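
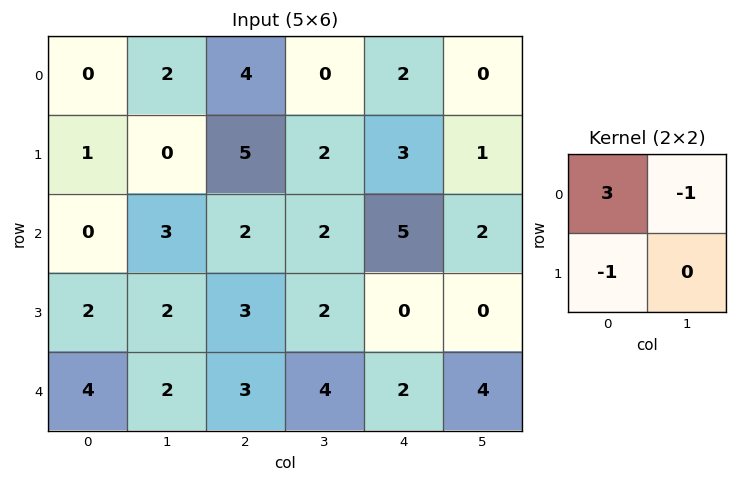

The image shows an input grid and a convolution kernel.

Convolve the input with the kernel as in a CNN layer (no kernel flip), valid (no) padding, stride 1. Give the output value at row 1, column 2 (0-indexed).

The receptive field on the input at this output position is [5 2 / 2 2]. Elementwise product with the kernel and sum: 5·3 + 2·-1 + 2·-1.

11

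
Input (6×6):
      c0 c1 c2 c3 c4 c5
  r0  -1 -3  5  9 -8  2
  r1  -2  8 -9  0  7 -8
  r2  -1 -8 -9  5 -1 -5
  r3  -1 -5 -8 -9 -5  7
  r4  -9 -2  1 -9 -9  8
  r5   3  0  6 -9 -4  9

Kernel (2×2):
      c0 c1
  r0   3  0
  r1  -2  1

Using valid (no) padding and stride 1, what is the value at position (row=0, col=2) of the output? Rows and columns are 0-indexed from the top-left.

The receptive field on the input at this output position is [5 9 / -9 0]. Elementwise product with the kernel and sum: 5·3 + -9·-2 + 0·1.

33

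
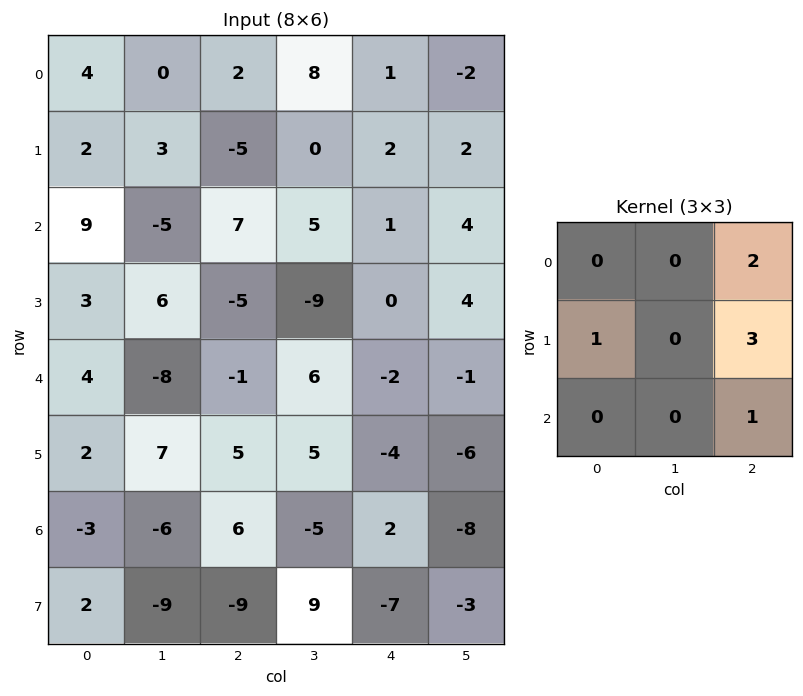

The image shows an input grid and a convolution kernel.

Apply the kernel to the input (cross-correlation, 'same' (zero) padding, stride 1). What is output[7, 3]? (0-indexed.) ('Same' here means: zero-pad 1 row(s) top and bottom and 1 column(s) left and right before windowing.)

-26

The receptive field on the zero-padded input at this output position is [6 -5 2 / -9 9 -7 / 0 0 0]. Elementwise product with the kernel and sum: 2·2 + -9·1 + -7·3 + 0·1.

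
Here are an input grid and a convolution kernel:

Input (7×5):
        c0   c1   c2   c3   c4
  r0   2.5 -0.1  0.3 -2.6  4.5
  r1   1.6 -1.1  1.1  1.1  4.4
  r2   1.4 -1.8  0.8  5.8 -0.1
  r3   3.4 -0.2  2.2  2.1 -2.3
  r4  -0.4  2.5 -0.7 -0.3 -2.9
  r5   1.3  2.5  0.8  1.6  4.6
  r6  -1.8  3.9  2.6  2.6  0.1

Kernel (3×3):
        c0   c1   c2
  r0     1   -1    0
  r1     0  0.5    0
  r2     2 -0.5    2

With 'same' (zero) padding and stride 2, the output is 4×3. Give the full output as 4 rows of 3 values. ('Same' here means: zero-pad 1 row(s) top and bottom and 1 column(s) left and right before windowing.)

Output[0,0]: The receptive field on the zero-padded input at this output position is [0 0 0 / 0 2.5 -0.1 / 0 1.6 -1.1]. Elementwise product with the kernel and sum: 0·1 + 0·-1 + 2.5·0.5 + 0·2 + 1.6·-0.5 + -1.1·2.

-1.75 -0.4 2.25
-3 0.9 2
0.75 5.05 3.85
-2.2 3 -2.95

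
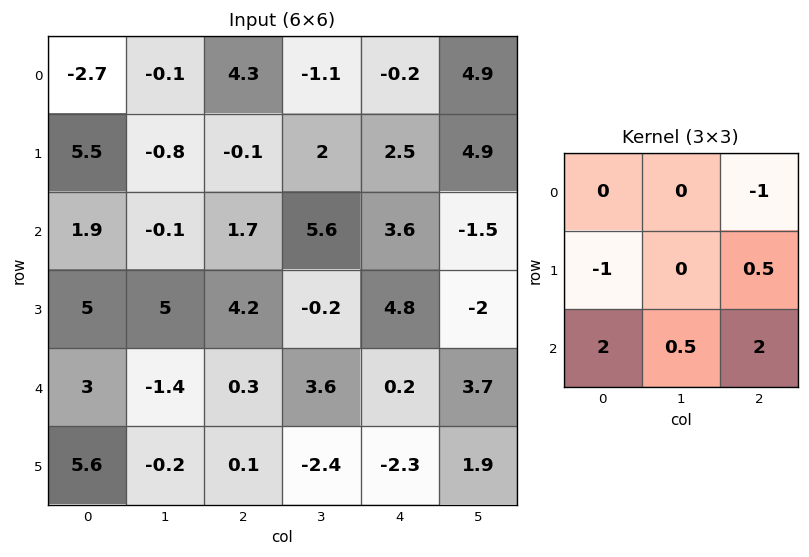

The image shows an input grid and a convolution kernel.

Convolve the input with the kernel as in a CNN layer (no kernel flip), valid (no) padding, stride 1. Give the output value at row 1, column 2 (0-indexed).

15.5

The receptive field on the input at this output position is [-0.1 2 2.5 / 1.7 5.6 3.6 / 4.2 -0.2 4.8]. Elementwise product with the kernel and sum: 2.5·-1 + 1.7·-1 + 3.6·0.5 + 4.2·2 + -0.2·0.5 + 4.8·2.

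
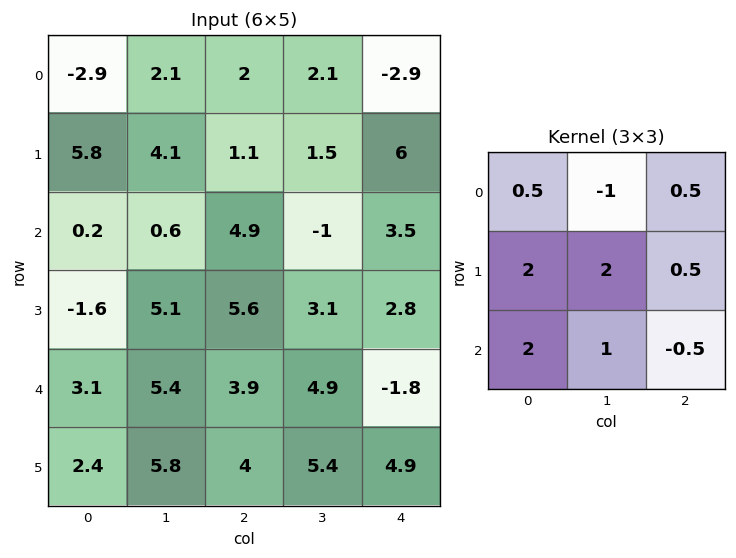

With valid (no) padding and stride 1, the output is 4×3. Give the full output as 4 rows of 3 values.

Output[0,0]: The receptive field on the input at this output position is [-2.9 2.1 2 / 5.8 4.1 1.1 / 0.2 0.6 4.9]. Elementwise product with the kernel and sum: -2.9·0.5 + 2.1·-1 + 2·0.5 + 5.8·2 + 4.1·2 + 1.1·0.5 + 0.2·2 + 0.6·1 + 4.9·-0.5.

16.35 17.85 12.7
2.5 26.45 24.5
21.4 30.1 37.6
24.45 32.45 28.75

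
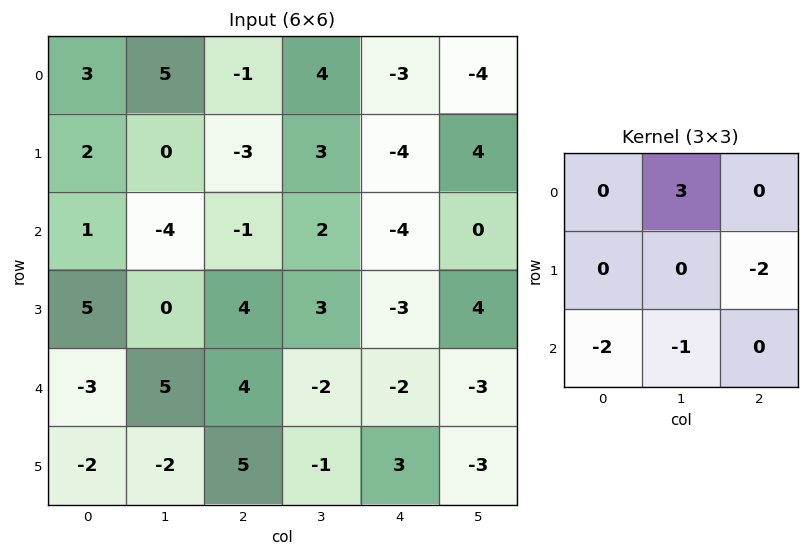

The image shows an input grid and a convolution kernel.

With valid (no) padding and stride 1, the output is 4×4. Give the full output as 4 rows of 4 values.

Output[0,0]: The receptive field on the input at this output position is [3 5 -1 / 2 0 -3 / 1 -4 -1]. Elementwise product with the kernel and sum: 5·3 + -3·-2 + 1·-2 + -4·-1.
Output[0,1]: The receptive field on the input at this output position is [5 -1 4 / 0 -3 3 / -4 -1 2]. Elementwise product with the kernel and sum: -1·3 + 3·-2 + -4·-2 + -1·-1.

23 0 20 -17
-8 -17 6 -15
-19 -23 6 -14
-2 15 4 -4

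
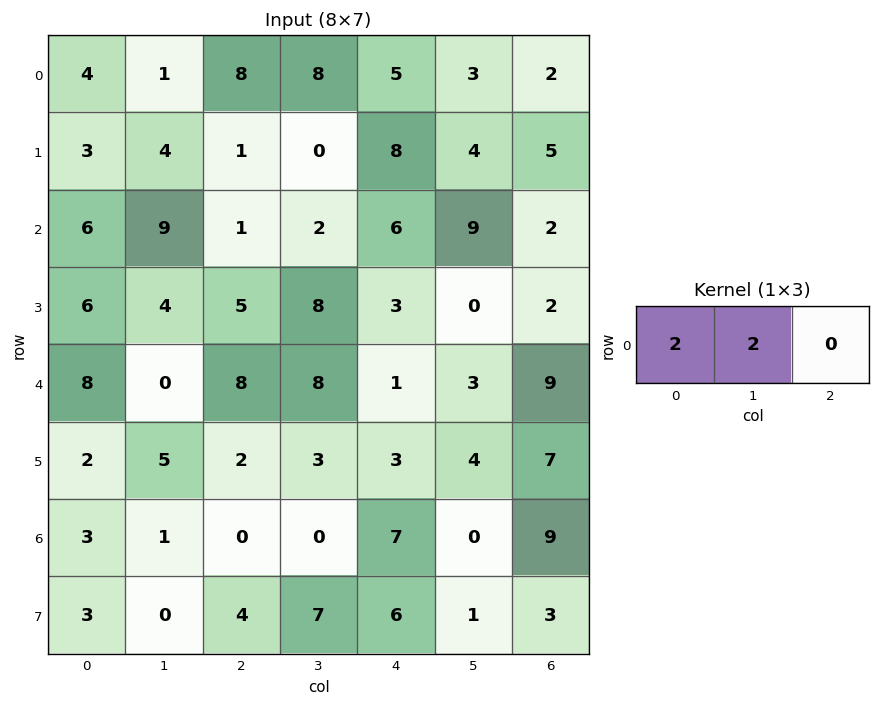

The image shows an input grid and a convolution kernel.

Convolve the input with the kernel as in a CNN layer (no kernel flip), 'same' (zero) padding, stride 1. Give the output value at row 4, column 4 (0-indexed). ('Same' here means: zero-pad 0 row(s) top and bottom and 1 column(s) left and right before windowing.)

The receptive field on the zero-padded input at this output position is [8 1 3]. Elementwise product with the kernel and sum: 8·2 + 1·2.

18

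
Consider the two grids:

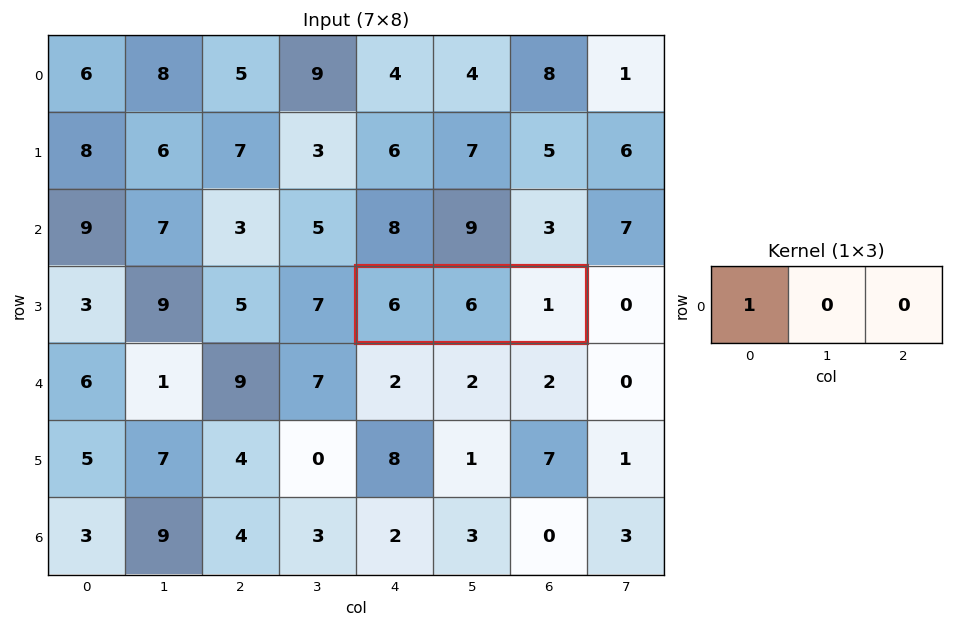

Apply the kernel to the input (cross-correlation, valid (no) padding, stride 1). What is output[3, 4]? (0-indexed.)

The receptive field on the input at this output position is [6 6 1]. Elementwise product with the kernel and sum: 6·1.

6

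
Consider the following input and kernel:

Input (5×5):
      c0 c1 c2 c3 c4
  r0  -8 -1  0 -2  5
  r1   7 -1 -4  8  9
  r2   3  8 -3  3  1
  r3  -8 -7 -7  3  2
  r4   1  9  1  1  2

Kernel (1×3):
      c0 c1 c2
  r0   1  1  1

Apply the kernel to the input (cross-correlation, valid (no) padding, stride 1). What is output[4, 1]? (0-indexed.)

11

The receptive field on the input at this output position is [9 1 1]. Elementwise product with the kernel and sum: 9·1 + 1·1 + 1·1.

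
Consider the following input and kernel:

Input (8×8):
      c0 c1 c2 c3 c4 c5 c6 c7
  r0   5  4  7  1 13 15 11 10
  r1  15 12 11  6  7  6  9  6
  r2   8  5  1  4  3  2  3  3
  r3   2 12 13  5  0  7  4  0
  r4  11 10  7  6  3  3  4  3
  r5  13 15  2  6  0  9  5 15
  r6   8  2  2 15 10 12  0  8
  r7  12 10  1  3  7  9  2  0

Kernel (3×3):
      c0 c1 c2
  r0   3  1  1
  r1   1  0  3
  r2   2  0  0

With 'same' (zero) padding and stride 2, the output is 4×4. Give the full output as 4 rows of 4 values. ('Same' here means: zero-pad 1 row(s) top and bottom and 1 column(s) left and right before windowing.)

Output[0,0]: The receptive field on the zero-padded input at this output position is [0 0 0 / 0 5 4 / 0 15 12]. Elementwise product with the kernel and sum: 0·3 + 0·1 + 0·1 + 0·1 + 4·3 + 0·2.

12 31 58 57
42 94 51 58
44 112 49 55
34 120 84 101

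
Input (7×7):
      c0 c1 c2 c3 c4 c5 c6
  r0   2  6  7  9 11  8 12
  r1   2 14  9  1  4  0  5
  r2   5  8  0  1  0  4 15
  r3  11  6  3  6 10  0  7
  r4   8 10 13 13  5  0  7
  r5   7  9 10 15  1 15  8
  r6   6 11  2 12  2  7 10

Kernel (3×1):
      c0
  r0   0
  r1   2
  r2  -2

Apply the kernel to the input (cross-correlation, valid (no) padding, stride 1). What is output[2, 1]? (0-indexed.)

The receptive field on the input at this output position is [8 / 6 / 10]. Elementwise product with the kernel and sum: 6·2 + 10·-2.

-8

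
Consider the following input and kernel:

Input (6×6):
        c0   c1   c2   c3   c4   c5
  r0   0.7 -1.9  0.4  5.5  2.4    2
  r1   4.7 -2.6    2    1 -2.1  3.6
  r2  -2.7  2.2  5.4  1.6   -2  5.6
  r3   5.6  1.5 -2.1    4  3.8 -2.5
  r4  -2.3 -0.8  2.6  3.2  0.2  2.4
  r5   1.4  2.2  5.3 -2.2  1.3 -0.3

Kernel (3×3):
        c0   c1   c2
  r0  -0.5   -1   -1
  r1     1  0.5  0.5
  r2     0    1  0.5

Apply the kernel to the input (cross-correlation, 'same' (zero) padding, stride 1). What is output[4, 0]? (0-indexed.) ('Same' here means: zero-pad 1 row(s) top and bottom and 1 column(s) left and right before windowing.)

The receptive field on the zero-padded input at this output position is [0 5.6 1.5 / 0 -2.3 -0.8 / 0 1.4 2.2]. Elementwise product with the kernel and sum: 0·-0.5 + 5.6·-1 + 1.5·-1 + 0·1 + -2.3·0.5 + -0.8·0.5 + 1.4·1 + 2.2·0.5.

-6.15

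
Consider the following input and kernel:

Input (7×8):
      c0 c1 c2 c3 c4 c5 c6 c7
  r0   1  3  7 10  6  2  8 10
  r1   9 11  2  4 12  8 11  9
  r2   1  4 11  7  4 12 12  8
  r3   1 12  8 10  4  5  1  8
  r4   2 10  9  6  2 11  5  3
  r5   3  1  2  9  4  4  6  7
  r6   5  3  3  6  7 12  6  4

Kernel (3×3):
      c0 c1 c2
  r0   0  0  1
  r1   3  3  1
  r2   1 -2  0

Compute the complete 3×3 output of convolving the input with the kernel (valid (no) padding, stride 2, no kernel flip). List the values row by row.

Output[0,0]: The receptive field on the input at this output position is [1 3 7 / 9 11 2 / 1 4 11]. Elementwise product with the kernel and sum: 7·1 + 9·3 + 11·3 + 2·1 + 1·1 + 4·-2.

62 33 59
40 59 20
22 30 18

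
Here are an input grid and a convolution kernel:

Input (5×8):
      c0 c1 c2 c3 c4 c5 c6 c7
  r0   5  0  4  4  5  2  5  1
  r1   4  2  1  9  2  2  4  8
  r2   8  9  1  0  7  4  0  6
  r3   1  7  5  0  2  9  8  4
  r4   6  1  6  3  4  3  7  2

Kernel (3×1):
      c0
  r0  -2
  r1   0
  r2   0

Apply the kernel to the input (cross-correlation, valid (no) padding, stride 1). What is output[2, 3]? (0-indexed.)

The receptive field on the input at this output position is [0 / 0 / 3]. Elementwise product with the kernel and sum: 0·-2.

0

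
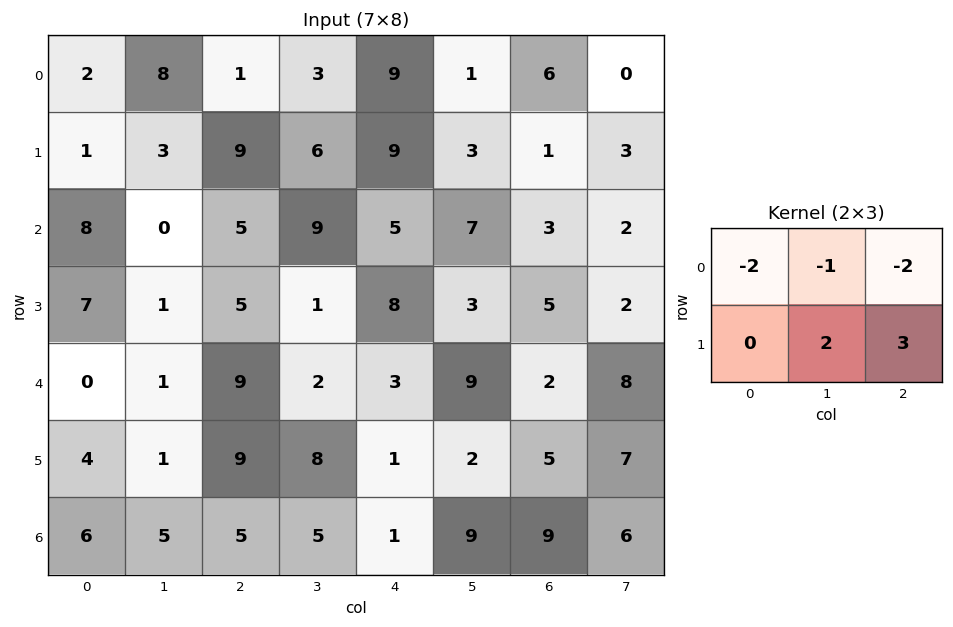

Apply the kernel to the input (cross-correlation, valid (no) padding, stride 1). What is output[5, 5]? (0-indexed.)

13

The receptive field on the input at this output position is [2 5 7 / 9 9 6]. Elementwise product with the kernel and sum: 2·-2 + 5·-1 + 7·-2 + 9·2 + 6·3.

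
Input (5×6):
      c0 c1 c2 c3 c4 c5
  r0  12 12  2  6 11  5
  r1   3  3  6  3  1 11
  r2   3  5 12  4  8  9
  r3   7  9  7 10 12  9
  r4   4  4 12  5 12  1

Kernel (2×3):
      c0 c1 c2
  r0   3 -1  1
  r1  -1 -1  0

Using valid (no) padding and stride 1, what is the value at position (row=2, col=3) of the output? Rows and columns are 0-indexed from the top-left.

The receptive field on the input at this output position is [4 8 9 / 10 12 9]. Elementwise product with the kernel and sum: 4·3 + 8·-1 + 9·1 + 10·-1 + 12·-1.

-9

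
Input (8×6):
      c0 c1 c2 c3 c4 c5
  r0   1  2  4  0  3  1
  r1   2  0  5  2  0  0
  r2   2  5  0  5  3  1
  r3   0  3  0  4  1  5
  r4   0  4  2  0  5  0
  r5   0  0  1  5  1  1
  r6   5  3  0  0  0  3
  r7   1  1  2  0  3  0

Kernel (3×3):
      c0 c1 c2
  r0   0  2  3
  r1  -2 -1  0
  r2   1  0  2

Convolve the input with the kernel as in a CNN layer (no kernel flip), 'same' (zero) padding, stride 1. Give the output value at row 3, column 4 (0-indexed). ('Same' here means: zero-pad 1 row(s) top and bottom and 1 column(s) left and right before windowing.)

The receptive field on the zero-padded input at this output position is [5 3 1 / 4 1 5 / 0 5 0]. Elementwise product with the kernel and sum: 3·2 + 1·3 + 4·-2 + 1·-1 + 0·1 + 0·2.

0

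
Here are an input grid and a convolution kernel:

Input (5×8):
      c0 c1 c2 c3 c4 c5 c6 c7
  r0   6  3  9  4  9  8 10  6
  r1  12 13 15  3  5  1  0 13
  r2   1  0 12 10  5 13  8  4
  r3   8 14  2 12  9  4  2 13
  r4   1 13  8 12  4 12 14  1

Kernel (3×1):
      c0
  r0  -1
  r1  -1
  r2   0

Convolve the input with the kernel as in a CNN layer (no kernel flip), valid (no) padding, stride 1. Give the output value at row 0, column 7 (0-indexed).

-19

The receptive field on the input at this output position is [6 / 13 / 4]. Elementwise product with the kernel and sum: 6·-1 + 13·-1.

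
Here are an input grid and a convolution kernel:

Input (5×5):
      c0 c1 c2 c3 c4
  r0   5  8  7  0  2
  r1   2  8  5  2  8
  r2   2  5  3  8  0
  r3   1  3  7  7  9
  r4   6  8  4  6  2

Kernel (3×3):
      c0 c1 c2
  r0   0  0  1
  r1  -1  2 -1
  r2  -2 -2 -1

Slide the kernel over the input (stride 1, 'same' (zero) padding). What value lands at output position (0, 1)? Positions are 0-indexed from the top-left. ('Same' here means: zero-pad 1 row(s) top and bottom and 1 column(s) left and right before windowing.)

The receptive field on the zero-padded input at this output position is [0 0 0 / 5 8 7 / 2 8 5]. Elementwise product with the kernel and sum: 0·1 + 5·-1 + 8·2 + 7·-1 + 2·-2 + 8·-2 + 5·-1.

-21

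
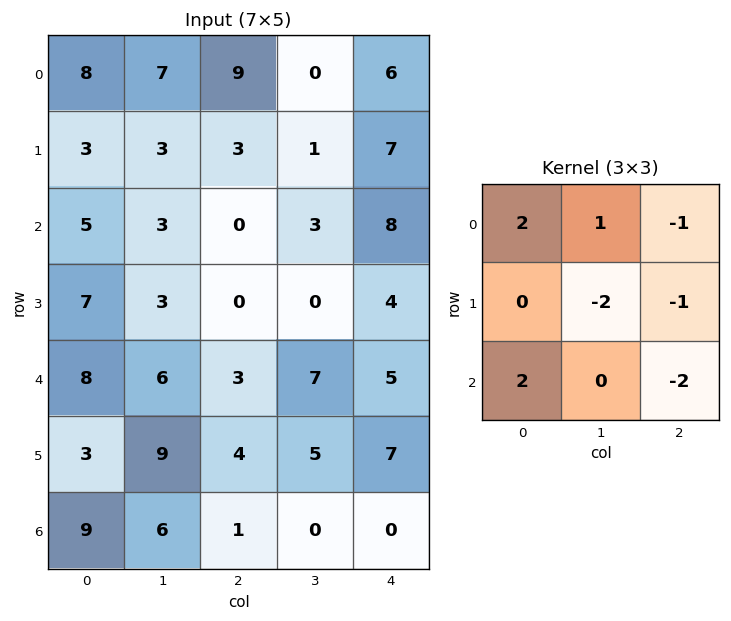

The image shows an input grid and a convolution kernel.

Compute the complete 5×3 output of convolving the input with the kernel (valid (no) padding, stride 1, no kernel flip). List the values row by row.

15 16 -13
14 11 -22
17 1 -13
0 1 -29
13 7 -7

Output[0,0]: The receptive field on the input at this output position is [8 7 9 / 3 3 3 / 5 3 0]. Elementwise product with the kernel and sum: 8·2 + 7·1 + 9·-1 + 3·-2 + 3·-1 + 5·2 + 0·-2.
Output[0,1]: The receptive field on the input at this output position is [7 9 0 / 3 3 1 / 3 0 3]. Elementwise product with the kernel and sum: 7·2 + 9·1 + 0·-1 + 3·-2 + 1·-1 + 3·2 + 3·-2.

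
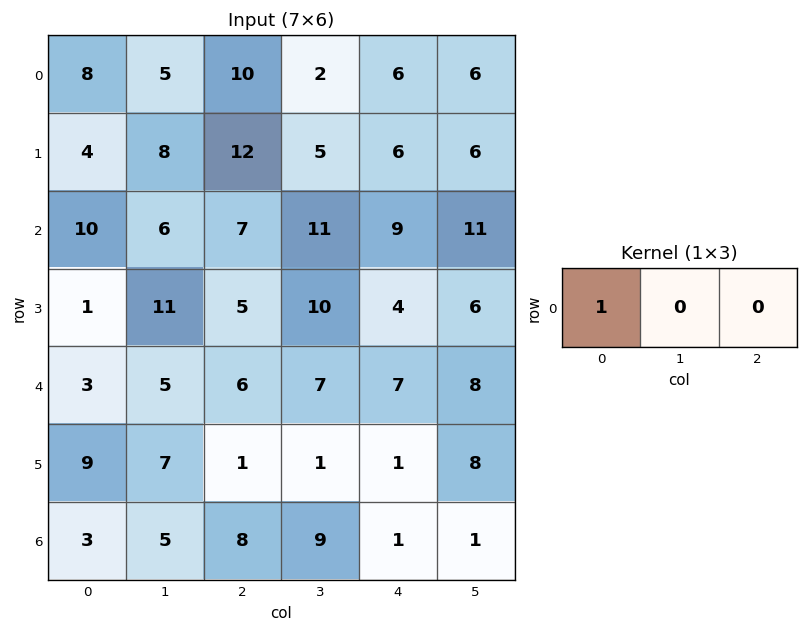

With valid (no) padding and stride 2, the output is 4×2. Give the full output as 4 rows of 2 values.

8 10
10 7
3 6
3 8

Output[0,0]: The receptive field on the input at this output position is [8 5 10]. Elementwise product with the kernel and sum: 8·1.
Output[0,1]: The receptive field on the input at this output position is [10 2 6]. Elementwise product with the kernel and sum: 10·1.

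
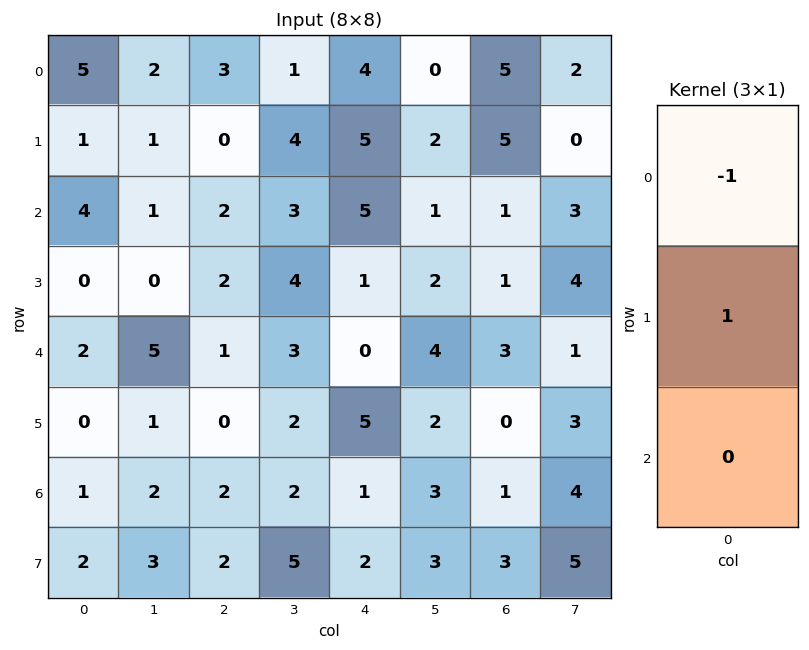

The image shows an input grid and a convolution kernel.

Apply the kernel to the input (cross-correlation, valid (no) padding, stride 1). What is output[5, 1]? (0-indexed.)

The receptive field on the input at this output position is [1 / 2 / 3]. Elementwise product with the kernel and sum: 1·-1 + 2·1.

1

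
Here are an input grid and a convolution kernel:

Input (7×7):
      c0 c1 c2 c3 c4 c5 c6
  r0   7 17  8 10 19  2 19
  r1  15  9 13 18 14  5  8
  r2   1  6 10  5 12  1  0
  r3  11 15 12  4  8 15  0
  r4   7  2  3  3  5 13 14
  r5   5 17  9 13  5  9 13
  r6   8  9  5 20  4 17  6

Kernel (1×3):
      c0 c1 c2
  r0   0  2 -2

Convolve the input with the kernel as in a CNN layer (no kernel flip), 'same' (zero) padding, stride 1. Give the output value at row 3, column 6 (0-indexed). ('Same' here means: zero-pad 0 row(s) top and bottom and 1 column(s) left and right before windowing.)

The receptive field on the zero-padded input at this output position is [15 0 0]. Elementwise product with the kernel and sum: 0·2 + 0·-2.

0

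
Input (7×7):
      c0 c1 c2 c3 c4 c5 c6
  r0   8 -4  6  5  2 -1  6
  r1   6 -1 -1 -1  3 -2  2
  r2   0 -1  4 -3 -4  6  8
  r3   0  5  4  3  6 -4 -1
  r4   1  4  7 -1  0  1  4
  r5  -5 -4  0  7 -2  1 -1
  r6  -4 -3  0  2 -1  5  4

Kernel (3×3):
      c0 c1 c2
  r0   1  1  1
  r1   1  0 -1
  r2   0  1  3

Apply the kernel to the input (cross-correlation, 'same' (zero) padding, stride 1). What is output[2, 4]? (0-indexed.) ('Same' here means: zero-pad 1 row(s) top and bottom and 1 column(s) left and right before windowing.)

The receptive field on the zero-padded input at this output position is [-1 3 -2 / -3 -4 6 / 3 6 -4]. Elementwise product with the kernel and sum: -1·1 + 3·1 + -2·1 + -3·1 + 6·-1 + 6·1 + -4·3.

-15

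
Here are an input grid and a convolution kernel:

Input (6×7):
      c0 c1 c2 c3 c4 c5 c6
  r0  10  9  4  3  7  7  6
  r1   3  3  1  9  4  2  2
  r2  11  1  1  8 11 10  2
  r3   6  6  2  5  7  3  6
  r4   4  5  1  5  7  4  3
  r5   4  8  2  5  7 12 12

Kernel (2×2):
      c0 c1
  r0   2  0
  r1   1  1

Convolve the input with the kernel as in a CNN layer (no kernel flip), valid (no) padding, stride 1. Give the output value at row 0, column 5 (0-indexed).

The receptive field on the input at this output position is [7 6 / 2 2]. Elementwise product with the kernel and sum: 7·2 + 2·1 + 2·1.

18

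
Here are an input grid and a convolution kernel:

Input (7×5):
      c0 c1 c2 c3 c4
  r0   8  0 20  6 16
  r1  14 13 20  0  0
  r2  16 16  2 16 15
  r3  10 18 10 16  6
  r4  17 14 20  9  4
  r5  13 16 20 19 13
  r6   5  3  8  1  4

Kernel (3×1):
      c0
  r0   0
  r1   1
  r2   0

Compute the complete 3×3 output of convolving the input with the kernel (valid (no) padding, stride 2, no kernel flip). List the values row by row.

14 20 0
10 10 6
13 20 13

Output[0,0]: The receptive field on the input at this output position is [8 / 14 / 16]. Elementwise product with the kernel and sum: 14·1.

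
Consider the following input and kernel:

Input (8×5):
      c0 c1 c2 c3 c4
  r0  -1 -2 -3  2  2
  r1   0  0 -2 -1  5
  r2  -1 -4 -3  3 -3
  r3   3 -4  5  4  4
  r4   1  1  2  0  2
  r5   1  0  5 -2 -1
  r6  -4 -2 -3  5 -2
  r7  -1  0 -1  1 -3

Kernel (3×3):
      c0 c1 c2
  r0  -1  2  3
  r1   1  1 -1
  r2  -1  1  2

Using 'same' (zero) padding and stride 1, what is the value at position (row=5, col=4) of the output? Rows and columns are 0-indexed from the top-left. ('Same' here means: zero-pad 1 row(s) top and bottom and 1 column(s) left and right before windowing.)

The receptive field on the zero-padded input at this output position is [0 2 0 / -2 -1 0 / 5 -2 0]. Elementwise product with the kernel and sum: 0·-1 + 2·2 + 0·3 + -2·1 + -1·1 + 0·-1 + 5·-1 + -2·1 + 0·2.

-6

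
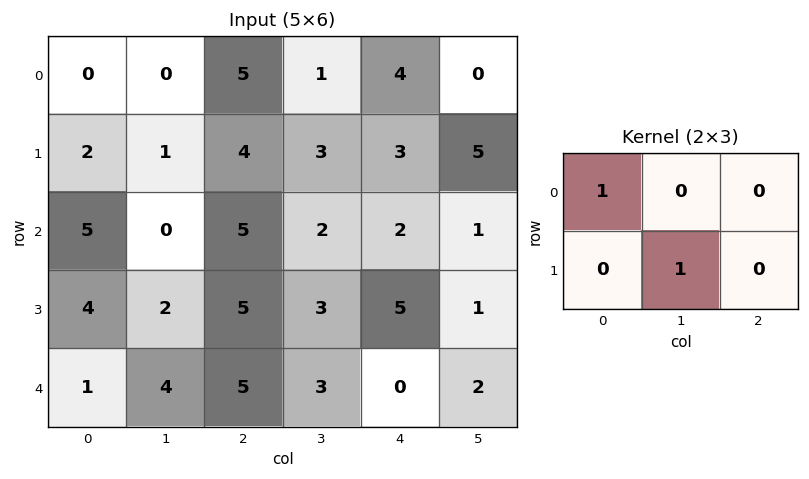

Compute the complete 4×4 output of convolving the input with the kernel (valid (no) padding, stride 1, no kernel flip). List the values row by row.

1 4 8 4
2 6 6 5
7 5 8 7
8 7 8 3

Output[0,0]: The receptive field on the input at this output position is [0 0 5 / 2 1 4]. Elementwise product with the kernel and sum: 0·1 + 1·1.
Output[0,1]: The receptive field on the input at this output position is [0 5 1 / 1 4 3]. Elementwise product with the kernel and sum: 0·1 + 4·1.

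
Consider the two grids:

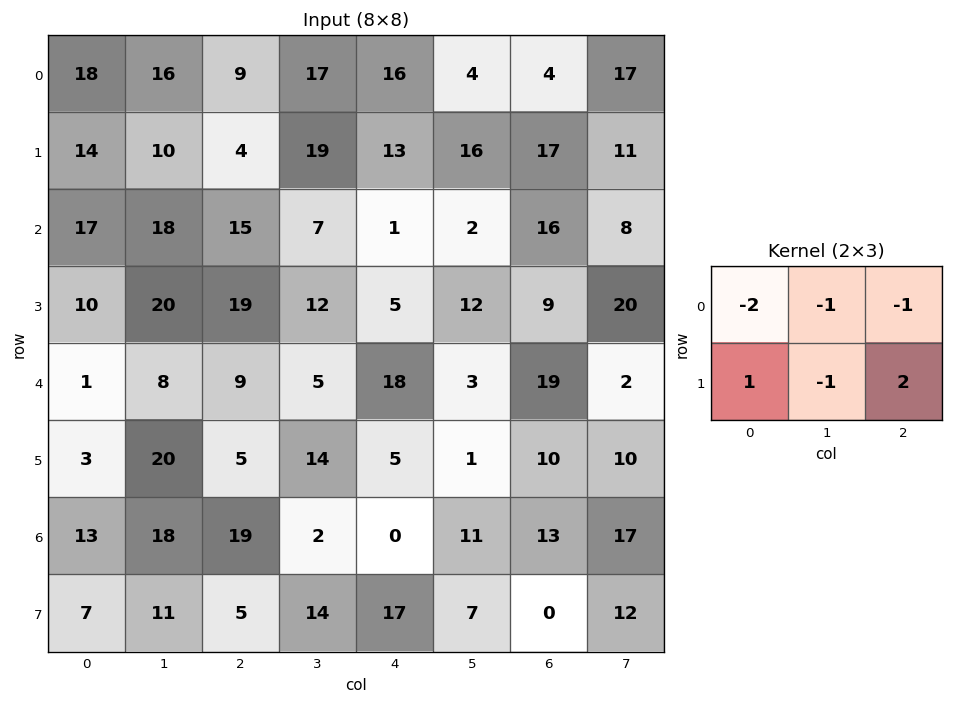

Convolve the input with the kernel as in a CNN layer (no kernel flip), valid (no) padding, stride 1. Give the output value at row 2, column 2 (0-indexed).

-21

The receptive field on the input at this output position is [15 7 1 / 19 12 5]. Elementwise product with the kernel and sum: 15·-2 + 7·-1 + 1·-1 + 19·1 + 12·-1 + 5·2.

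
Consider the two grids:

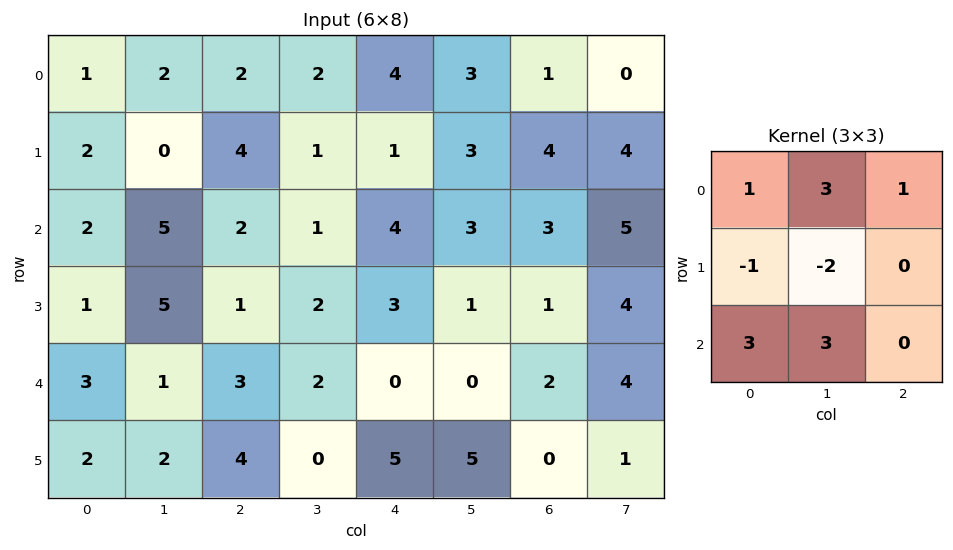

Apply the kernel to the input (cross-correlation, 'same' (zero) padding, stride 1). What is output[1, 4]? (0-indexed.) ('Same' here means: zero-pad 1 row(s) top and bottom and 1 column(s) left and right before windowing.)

The receptive field on the zero-padded input at this output position is [2 4 3 / 1 1 3 / 1 4 3]. Elementwise product with the kernel and sum: 2·1 + 4·3 + 3·1 + 1·-1 + 1·-2 + 1·3 + 4·3.

29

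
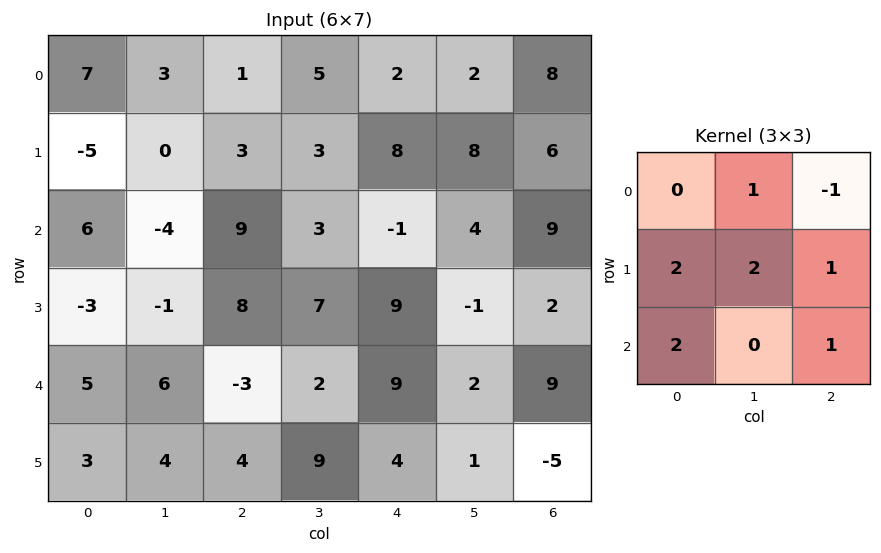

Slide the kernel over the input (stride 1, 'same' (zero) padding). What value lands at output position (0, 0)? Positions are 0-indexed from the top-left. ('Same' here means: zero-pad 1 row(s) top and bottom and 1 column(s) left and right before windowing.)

The receptive field on the zero-padded input at this output position is [0 0 0 / 0 7 3 / 0 -5 0]. Elementwise product with the kernel and sum: 0·1 + 0·-1 + 0·2 + 7·2 + 3·1 + 0·2 + 0·1.

17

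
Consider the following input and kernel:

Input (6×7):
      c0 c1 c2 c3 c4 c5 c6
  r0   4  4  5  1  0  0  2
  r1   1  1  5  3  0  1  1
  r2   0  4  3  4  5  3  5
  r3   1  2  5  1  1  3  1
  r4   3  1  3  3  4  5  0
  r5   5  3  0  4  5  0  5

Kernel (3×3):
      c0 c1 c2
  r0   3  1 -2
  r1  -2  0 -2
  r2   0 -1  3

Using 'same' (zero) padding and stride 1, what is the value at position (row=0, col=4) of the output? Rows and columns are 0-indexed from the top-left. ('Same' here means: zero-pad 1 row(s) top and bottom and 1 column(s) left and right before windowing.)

The receptive field on the zero-padded input at this output position is [0 0 0 / 1 0 0 / 3 0 1]. Elementwise product with the kernel and sum: 0·3 + 0·1 + 0·-2 + 1·-2 + 0·-2 + 0·-1 + 1·3.

1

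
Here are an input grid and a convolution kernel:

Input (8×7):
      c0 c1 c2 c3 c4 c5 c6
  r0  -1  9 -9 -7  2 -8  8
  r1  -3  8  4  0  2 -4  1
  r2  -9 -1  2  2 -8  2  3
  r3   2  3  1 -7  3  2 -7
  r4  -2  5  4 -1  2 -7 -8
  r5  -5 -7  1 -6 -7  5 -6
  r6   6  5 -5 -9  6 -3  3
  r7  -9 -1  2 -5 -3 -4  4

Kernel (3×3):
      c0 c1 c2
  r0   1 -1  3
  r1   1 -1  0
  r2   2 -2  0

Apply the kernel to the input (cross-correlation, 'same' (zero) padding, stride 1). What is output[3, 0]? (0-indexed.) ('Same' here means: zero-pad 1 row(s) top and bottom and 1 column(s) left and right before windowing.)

8

The receptive field on the zero-padded input at this output position is [0 -9 -1 / 0 2 3 / 0 -2 5]. Elementwise product with the kernel and sum: 0·1 + -9·-1 + -1·3 + 0·1 + 2·-1 + 0·2 + -2·-2.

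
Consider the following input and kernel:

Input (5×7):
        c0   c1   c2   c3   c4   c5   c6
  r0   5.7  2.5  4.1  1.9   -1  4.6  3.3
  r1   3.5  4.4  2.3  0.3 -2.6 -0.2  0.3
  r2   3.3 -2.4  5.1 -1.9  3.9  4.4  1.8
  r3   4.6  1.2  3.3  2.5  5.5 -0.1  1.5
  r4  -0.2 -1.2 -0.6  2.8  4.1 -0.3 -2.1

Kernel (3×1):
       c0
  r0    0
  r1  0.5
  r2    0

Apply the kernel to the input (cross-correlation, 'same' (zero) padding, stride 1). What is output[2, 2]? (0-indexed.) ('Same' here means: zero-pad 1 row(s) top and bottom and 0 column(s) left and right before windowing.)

2.55

The receptive field on the zero-padded input at this output position is [2.3 / 5.1 / 3.3]. Elementwise product with the kernel and sum: 5.1·0.5.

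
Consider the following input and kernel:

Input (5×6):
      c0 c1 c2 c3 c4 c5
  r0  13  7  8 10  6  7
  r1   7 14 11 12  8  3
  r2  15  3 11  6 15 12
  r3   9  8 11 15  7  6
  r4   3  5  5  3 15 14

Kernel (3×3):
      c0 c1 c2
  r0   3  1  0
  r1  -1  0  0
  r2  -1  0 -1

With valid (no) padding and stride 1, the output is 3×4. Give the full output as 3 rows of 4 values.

Output[0,0]: The receptive field on the input at this output position is [13 7 8 / 7 14 11 / 15 3 11]. Elementwise product with the kernel and sum: 13·3 + 7·1 + 7·-1 + 15·-1 + 11·-1.
Output[0,1]: The receptive field on the input at this output position is [7 8 10 / 14 11 12 / 3 11 6]. Elementwise product with the kernel and sum: 7·3 + 8·1 + 14·-1 + 3·-1 + 6·-1.

13 6 -3 6
0 27 16 17
31 4 8 1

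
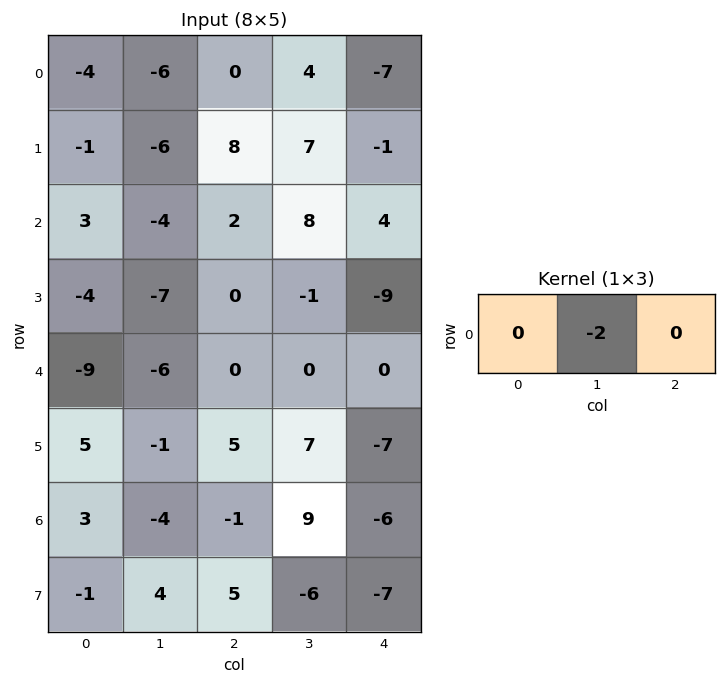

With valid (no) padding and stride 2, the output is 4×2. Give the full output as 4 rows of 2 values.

12 -8
8 -16
12 0
8 -18

Output[0,0]: The receptive field on the input at this output position is [-4 -6 0]. Elementwise product with the kernel and sum: -6·-2.
Output[0,1]: The receptive field on the input at this output position is [0 4 -7]. Elementwise product with the kernel and sum: 4·-2.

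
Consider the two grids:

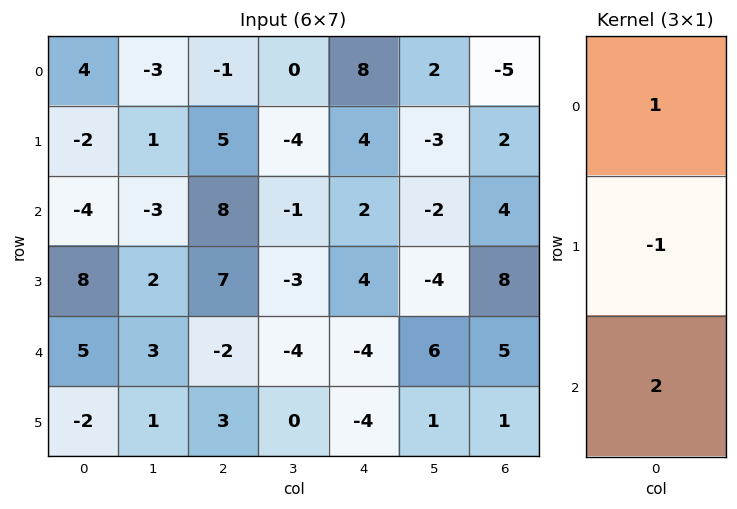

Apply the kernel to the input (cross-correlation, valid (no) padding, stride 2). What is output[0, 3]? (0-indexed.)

The receptive field on the input at this output position is [-5 / 2 / 4]. Elementwise product with the kernel and sum: -5·1 + 2·-1 + 4·2.

1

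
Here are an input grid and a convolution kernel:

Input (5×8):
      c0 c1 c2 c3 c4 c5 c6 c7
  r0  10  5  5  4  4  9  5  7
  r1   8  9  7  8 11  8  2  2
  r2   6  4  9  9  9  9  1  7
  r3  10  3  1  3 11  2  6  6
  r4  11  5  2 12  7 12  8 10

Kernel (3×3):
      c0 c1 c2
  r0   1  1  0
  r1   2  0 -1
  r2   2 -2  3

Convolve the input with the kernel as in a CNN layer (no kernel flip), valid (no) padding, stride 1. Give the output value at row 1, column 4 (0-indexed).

72

The receptive field on the input at this output position is [11 8 2 / 9 9 1 / 11 2 6]. Elementwise product with the kernel and sum: 11·1 + 8·1 + 9·2 + 1·-1 + 11·2 + 2·-2 + 6·3.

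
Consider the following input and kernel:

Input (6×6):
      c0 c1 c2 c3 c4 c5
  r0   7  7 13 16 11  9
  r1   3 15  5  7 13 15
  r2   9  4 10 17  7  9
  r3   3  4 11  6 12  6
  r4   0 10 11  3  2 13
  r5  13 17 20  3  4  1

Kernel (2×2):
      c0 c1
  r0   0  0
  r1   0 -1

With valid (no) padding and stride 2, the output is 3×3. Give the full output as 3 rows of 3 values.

-15 -7 -15
-4 -6 -6
-17 -3 -1

Output[0,0]: The receptive field on the input at this output position is [7 7 / 3 15]. Elementwise product with the kernel and sum: 15·-1.
Output[0,1]: The receptive field on the input at this output position is [13 16 / 5 7]. Elementwise product with the kernel and sum: 7·-1.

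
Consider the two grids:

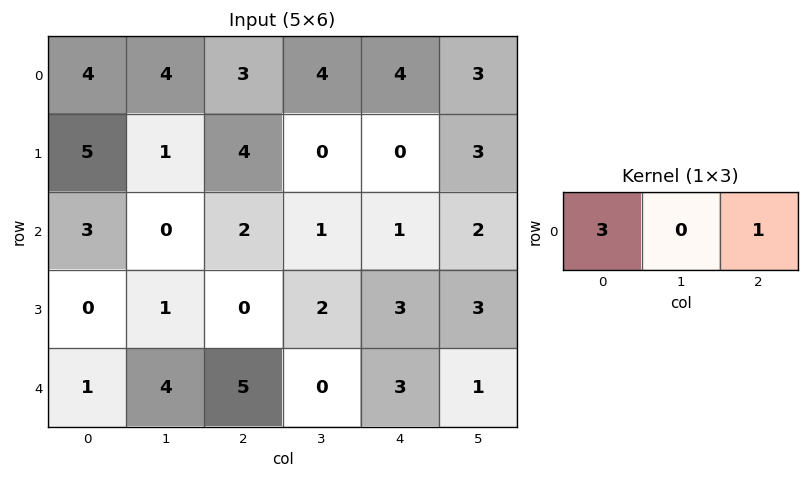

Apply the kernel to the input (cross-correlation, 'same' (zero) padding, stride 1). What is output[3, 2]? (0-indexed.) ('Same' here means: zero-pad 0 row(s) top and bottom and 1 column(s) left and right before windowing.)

5

The receptive field on the zero-padded input at this output position is [1 0 2]. Elementwise product with the kernel and sum: 1·3 + 2·1.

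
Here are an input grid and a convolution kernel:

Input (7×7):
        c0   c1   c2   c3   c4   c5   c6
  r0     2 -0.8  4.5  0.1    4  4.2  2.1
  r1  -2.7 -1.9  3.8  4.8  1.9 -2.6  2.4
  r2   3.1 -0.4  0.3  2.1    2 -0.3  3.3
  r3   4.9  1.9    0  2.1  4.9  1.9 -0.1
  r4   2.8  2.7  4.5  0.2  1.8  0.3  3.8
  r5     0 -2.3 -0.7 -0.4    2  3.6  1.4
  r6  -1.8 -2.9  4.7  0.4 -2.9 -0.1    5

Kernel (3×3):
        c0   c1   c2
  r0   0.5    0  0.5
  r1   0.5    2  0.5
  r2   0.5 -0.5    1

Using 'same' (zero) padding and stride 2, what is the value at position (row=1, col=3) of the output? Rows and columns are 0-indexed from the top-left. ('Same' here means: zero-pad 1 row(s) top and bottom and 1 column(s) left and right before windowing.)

The receptive field on the zero-padded input at this output position is [-2.6 2.4 0 / -0.3 3.3 0 / 1.9 -0.1 0]. Elementwise product with the kernel and sum: -2.6·0.5 + 0·0.5 + -0.3·0.5 + 3.3·2 + 0·0.5 + 1.9·0.5 + -0.1·-0.5 + 0·1.

6.15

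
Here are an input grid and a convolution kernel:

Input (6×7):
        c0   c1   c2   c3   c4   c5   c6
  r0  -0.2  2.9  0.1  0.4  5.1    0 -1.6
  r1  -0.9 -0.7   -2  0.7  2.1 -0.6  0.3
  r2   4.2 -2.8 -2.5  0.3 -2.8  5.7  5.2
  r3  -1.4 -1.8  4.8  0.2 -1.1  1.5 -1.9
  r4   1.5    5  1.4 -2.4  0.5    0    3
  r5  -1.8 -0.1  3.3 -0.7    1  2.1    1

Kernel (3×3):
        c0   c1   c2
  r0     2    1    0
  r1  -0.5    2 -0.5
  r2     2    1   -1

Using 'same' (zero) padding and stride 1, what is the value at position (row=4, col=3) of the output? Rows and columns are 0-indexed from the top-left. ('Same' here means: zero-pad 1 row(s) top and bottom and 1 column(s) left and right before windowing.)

The receptive field on the zero-padded input at this output position is [4.8 0.2 -1.1 / 1.4 -2.4 0.5 / 3.3 -0.7 1]. Elementwise product with the kernel and sum: 4.8·2 + 0.2·1 + 1.4·-0.5 + -2.4·2 + 0.5·-0.5 + 3.3·2 + -0.7·1 + 1·-1.

8.95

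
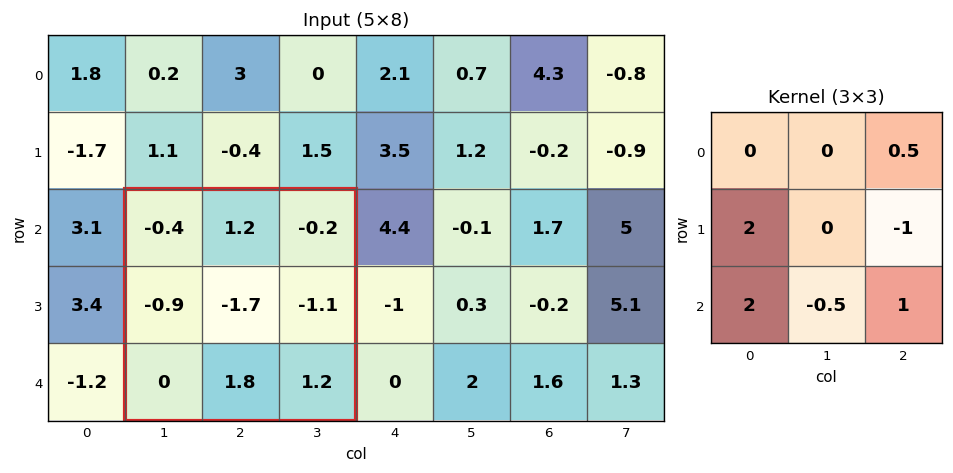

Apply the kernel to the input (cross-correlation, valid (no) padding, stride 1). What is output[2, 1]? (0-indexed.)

The receptive field on the input at this output position is [-0.4 1.2 -0.2 / -0.9 -1.7 -1.1 / 0 1.8 1.2]. Elementwise product with the kernel and sum: -0.2·0.5 + -0.9·2 + -1.1·-1 + 0·2 + 1.8·-0.5 + 1.2·1.

-0.5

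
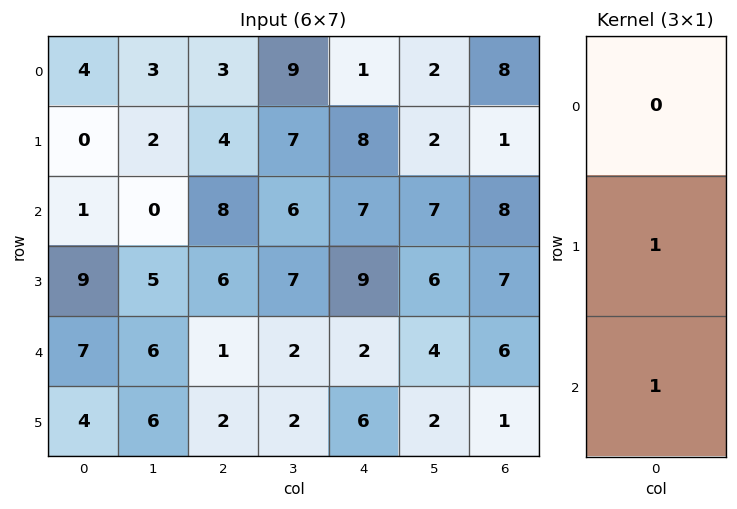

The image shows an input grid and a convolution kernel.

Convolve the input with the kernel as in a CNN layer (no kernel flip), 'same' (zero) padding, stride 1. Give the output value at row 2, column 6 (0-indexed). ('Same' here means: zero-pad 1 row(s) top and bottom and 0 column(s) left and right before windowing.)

15

The receptive field on the zero-padded input at this output position is [1 / 8 / 7]. Elementwise product with the kernel and sum: 8·1 + 7·1.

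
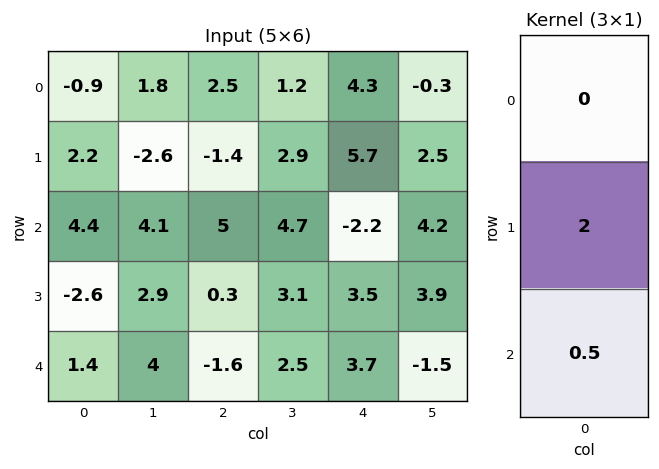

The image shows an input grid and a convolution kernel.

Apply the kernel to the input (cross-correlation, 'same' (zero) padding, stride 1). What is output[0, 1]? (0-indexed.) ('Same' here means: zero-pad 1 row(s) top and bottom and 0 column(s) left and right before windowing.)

The receptive field on the zero-padded input at this output position is [0 / 1.8 / -2.6]. Elementwise product with the kernel and sum: 1.8·2 + -2.6·0.5.

2.3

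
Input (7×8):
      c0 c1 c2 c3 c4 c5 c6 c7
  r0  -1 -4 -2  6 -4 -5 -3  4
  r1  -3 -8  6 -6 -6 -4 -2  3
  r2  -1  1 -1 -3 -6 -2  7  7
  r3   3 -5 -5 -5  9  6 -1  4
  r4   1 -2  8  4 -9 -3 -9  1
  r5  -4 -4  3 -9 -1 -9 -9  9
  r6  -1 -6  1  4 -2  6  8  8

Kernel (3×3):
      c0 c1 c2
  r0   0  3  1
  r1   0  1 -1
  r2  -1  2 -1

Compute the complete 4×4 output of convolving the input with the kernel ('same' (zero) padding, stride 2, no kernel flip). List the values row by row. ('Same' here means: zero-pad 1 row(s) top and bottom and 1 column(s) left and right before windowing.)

Output[0,0]: The receptive field on the zero-padded input at this output position is [0 0 0 / 0 -1 -4 / 0 -3 -8]. Elementwise product with the kernel and sum: 0·3 + 0·1 + -1·1 + -4·-1 + 0·-1 + -3·2 + -8·-1.

5 18 -1 -10
-8 14 -9 -15
3 3 43 -27
-11 -3 -20 -18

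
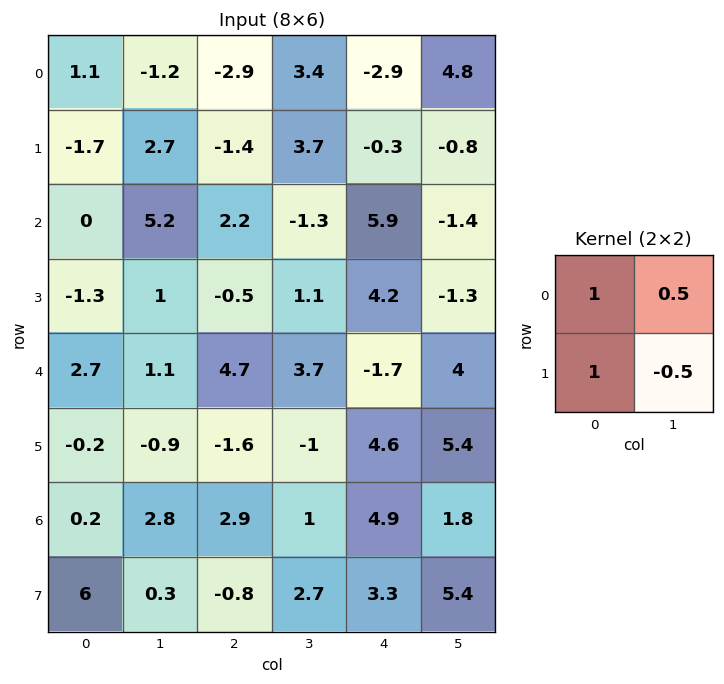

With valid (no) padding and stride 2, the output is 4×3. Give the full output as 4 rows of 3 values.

Output[0,0]: The receptive field on the input at this output position is [1.1 -1.2 / -1.7 2.7]. Elementwise product with the kernel and sum: 1.1·1 + -1.2·0.5 + -1.7·1 + 2.7·-0.5.
Output[0,1]: The receptive field on the input at this output position is [-2.9 3.4 / -1.4 3.7]. Elementwise product with the kernel and sum: -2.9·1 + 3.4·0.5 + -1.4·1 + 3.7·-0.5.

-2.55 -4.45 -0.4
0.8 0.5 10.05
3.5 5.45 2.2
7.45 1.25 6.4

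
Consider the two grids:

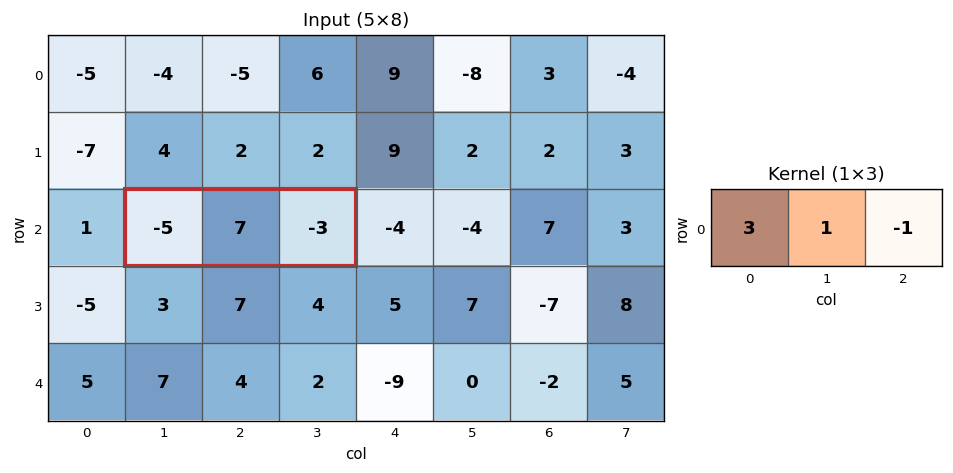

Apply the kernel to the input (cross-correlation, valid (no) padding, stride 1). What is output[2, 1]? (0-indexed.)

-5

The receptive field on the input at this output position is [-5 7 -3]. Elementwise product with the kernel and sum: -5·3 + 7·1 + -3·-1.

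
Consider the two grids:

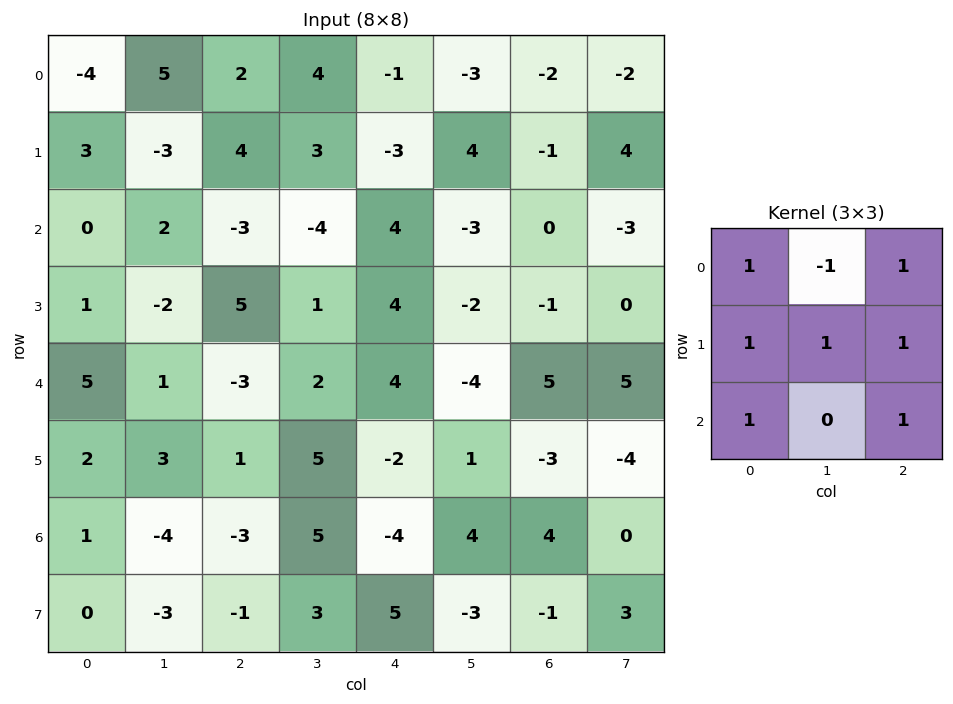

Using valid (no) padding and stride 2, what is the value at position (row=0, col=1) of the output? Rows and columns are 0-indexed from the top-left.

The receptive field on the input at this output position is [2 4 -1 / 4 3 -3 / -3 -4 4]. Elementwise product with the kernel and sum: 2·1 + 4·-1 + -1·1 + 4·1 + 3·1 + -3·1 + -3·1 + 4·1.

2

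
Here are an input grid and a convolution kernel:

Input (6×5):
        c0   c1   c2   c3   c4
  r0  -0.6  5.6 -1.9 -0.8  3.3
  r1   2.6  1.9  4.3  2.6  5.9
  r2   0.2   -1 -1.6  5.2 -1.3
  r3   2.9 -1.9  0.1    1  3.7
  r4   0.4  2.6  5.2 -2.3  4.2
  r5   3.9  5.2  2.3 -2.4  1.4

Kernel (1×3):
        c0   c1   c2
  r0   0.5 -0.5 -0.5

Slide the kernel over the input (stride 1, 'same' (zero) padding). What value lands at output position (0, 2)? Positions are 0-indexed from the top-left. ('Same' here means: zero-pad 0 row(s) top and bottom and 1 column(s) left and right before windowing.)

4.15

The receptive field on the zero-padded input at this output position is [5.6 -1.9 -0.8]. Elementwise product with the kernel and sum: 5.6·0.5 + -1.9·-0.5 + -0.8·-0.5.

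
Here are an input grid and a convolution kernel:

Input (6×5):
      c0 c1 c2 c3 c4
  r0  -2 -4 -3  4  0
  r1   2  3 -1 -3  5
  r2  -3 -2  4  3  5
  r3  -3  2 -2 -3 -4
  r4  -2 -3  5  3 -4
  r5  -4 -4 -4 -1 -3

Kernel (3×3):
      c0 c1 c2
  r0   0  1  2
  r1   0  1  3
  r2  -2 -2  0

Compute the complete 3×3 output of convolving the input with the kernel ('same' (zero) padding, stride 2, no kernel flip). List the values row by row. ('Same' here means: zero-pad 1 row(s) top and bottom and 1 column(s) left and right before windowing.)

Output[0,0]: The receptive field on the zero-padded input at this output position is [0 0 0 / 0 -2 -4 / 0 2 3]. Elementwise product with the kernel and sum: 0·1 + 0·2 + -2·1 + -4·3 + 0·-2 + 2·-2.
Output[0,1]: The receptive field on the zero-padded input at this output position is [0 0 0 / -4 -3 4 / 3 -1 -3]. Elementwise product with the kernel and sum: 0·1 + 0·2 + -3·1 + 4·3 + 3·-2 + -1·-2.

-18 5 -4
5 6 24
-2 22 0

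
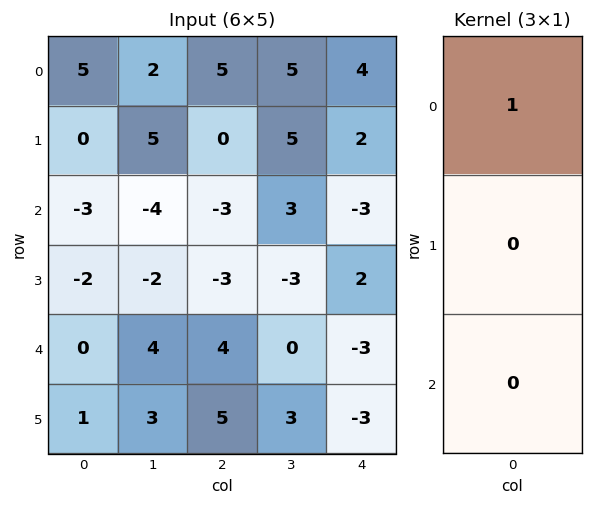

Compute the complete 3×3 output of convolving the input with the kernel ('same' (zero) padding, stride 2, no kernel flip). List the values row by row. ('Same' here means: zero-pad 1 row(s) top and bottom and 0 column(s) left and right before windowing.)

Output[0,0]: The receptive field on the zero-padded input at this output position is [0 / 5 / 0]. Elementwise product with the kernel and sum: 0·1.
Output[0,1]: The receptive field on the zero-padded input at this output position is [0 / 5 / 0]. Elementwise product with the kernel and sum: 0·1.

0 0 0
0 0 2
-2 -3 2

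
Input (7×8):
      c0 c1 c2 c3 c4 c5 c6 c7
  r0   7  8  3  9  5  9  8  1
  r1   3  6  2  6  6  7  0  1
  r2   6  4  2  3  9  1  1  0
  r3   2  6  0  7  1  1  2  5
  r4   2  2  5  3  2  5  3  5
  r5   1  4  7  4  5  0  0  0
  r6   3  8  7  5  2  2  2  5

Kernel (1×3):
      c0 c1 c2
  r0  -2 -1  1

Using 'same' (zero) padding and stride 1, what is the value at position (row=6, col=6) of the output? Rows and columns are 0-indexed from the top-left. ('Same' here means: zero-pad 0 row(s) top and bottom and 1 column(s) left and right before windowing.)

The receptive field on the zero-padded input at this output position is [2 2 5]. Elementwise product with the kernel and sum: 2·-2 + 2·-1 + 5·1.

-1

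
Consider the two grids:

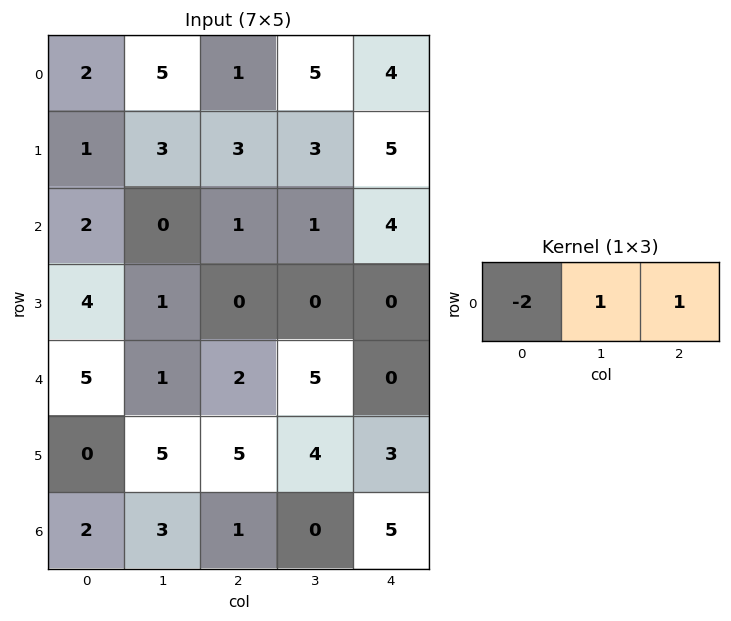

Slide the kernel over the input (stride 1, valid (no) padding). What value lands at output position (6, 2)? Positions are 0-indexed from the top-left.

3

The receptive field on the input at this output position is [1 0 5]. Elementwise product with the kernel and sum: 1·-2 + 0·1 + 5·1.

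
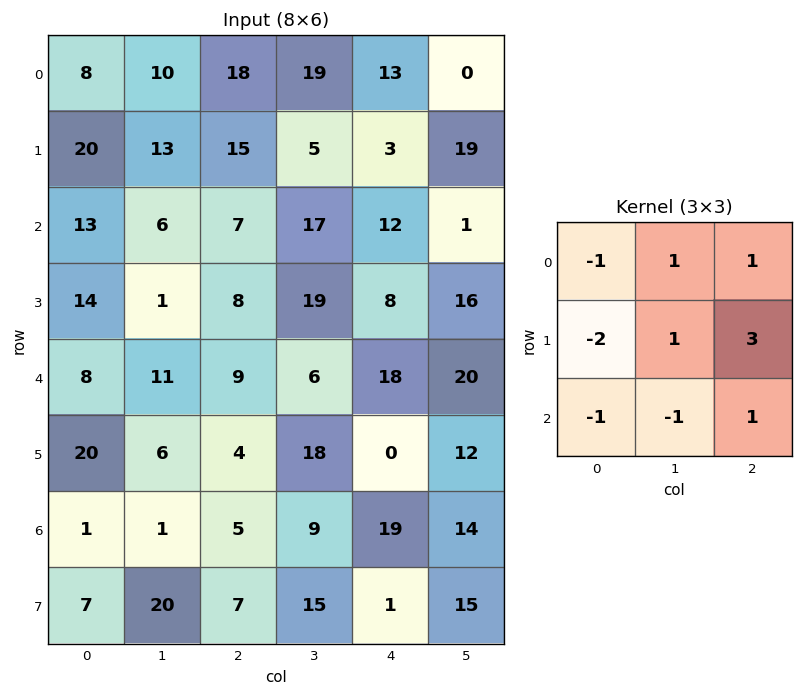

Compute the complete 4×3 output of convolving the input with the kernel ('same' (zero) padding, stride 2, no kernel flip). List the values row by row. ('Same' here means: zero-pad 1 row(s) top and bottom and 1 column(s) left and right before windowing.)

Output[0,0]: The receptive field on the zero-padded input at this output position is [0 0 0 / 0 8 10 / 0 20 13]. Elementwise product with the kernel and sum: 0·-1 + 0·1 + 0·1 + 0·-2 + 8·1 + 10·3 + 0·-1 + 20·-1 + 13·1.
Output[0,1]: The receptive field on the zero-padded input at this output position is [0 0 0 / 10 18 19 / 13 15 5]. Elementwise product with the kernel and sum: 0·-1 + 0·1 + 0·1 + 10·-2 + 18·1 + 19·3 + 13·-1 + 15·-1 + 5·1.

31 32 -14
51 63 -13
42 39 65
43 34 36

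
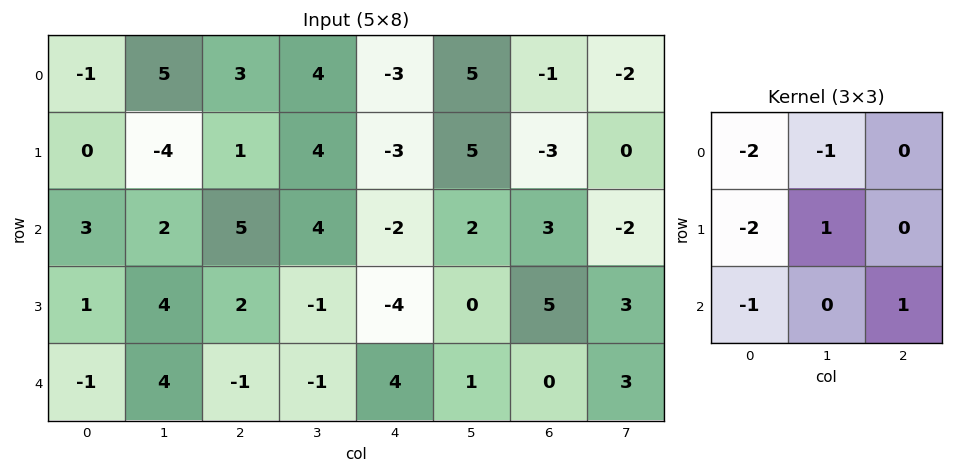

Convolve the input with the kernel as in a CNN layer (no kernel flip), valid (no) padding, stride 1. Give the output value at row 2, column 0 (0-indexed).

The receptive field on the input at this output position is [3 2 5 / 1 4 2 / -1 4 -1]. Elementwise product with the kernel and sum: 3·-2 + 2·-1 + 1·-2 + 4·1 + -1·-1 + -1·1.

-6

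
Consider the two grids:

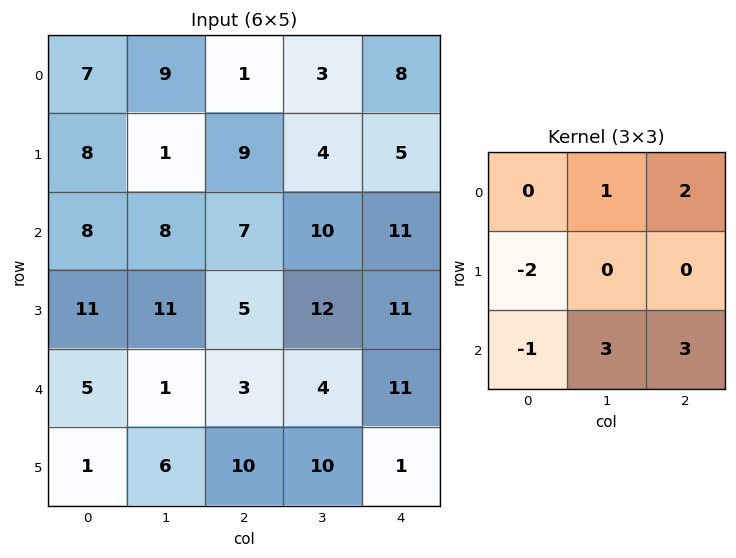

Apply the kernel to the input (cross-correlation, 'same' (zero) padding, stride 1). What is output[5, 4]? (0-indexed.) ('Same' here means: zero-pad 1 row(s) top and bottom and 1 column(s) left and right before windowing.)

The receptive field on the zero-padded input at this output position is [4 11 0 / 10 1 0 / 0 0 0]. Elementwise product with the kernel and sum: 11·1 + 0·2 + 10·-2 + 0·-1 + 0·3 + 0·3.

-9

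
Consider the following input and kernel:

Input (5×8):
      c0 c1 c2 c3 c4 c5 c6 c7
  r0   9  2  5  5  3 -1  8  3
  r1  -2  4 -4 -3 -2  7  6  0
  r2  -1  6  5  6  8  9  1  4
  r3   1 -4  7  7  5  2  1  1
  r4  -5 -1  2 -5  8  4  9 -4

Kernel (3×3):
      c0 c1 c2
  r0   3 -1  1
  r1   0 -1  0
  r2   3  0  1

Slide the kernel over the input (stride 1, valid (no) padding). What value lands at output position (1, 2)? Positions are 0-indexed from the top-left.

The receptive field on the input at this output position is [-4 -3 -2 / 5 6 8 / 7 7 5]. Elementwise product with the kernel and sum: -4·3 + -3·-1 + -2·1 + 6·-1 + 7·3 + 5·1.

9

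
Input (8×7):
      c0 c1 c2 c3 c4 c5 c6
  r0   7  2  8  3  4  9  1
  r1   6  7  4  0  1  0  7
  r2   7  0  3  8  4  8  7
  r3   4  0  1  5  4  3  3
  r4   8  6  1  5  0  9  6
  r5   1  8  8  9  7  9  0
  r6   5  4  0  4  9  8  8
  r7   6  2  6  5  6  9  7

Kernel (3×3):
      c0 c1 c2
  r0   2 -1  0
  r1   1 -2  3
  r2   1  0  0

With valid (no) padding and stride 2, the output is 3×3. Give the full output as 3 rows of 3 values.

23 23 25
29 2 7
24 8 -11

Output[0,0]: The receptive field on the input at this output position is [7 2 8 / 6 7 4 / 7 0 3]. Elementwise product with the kernel and sum: 7·2 + 2·-1 + 6·1 + 7·-2 + 4·3 + 7·1.
Output[0,1]: The receptive field on the input at this output position is [8 3 4 / 4 0 1 / 3 8 4]. Elementwise product with the kernel and sum: 8·2 + 3·-1 + 4·1 + 0·-2 + 1·3 + 3·1.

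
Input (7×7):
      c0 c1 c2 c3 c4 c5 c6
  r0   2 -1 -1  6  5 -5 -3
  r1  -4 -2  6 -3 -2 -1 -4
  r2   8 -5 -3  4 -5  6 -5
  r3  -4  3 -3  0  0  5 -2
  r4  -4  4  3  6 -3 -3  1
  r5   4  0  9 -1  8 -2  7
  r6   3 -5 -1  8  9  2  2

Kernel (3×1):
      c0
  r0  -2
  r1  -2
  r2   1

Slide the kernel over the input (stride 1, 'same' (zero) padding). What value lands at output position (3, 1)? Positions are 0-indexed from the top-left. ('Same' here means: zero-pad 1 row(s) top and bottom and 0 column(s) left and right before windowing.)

The receptive field on the zero-padded input at this output position is [-5 / 3 / 4]. Elementwise product with the kernel and sum: -5·-2 + 3·-2 + 4·1.

8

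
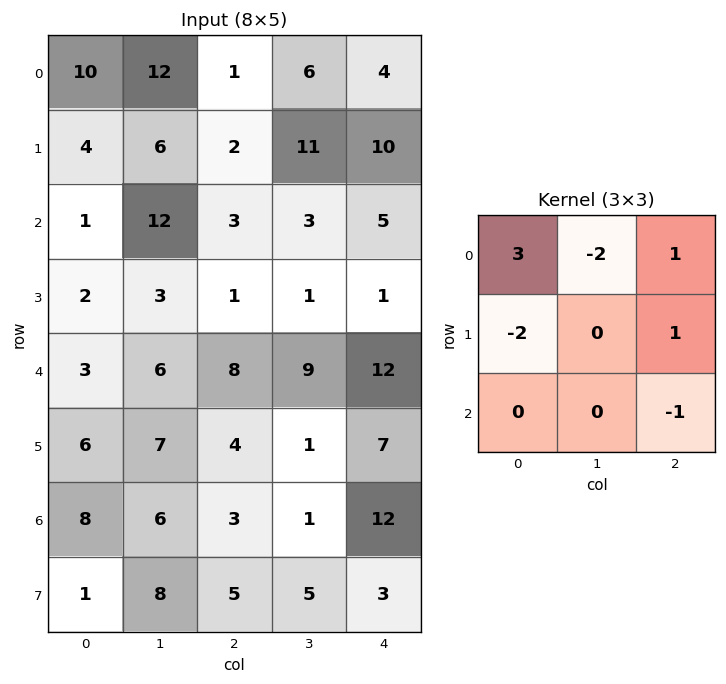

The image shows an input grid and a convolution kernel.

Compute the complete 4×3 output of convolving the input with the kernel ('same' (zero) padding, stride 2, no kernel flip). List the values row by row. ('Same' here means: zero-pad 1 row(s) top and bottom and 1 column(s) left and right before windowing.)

6 -29 -12
7 3 7
-2 4 -17
-7 -2 -13

Output[0,0]: The receptive field on the zero-padded input at this output position is [0 0 0 / 0 10 12 / 0 4 6]. Elementwise product with the kernel and sum: 0·3 + 0·-2 + 0·1 + 0·-2 + 12·1 + 6·-1.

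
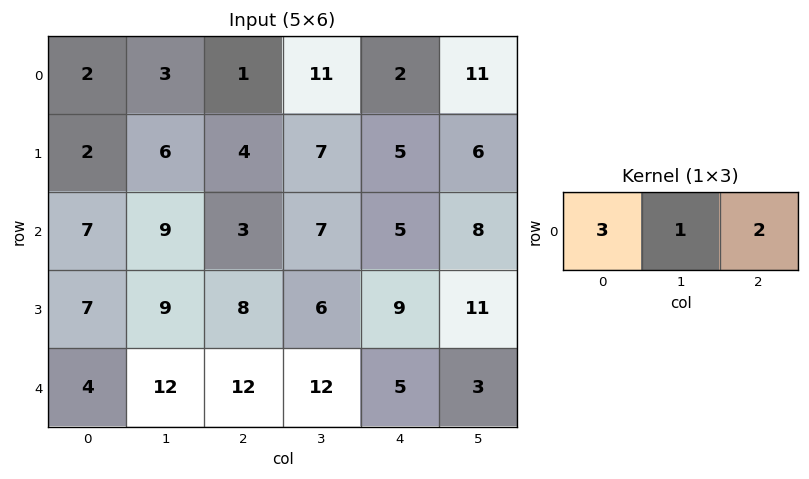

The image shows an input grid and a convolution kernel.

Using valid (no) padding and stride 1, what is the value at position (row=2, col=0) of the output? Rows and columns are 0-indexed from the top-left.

36

The receptive field on the input at this output position is [7 9 3]. Elementwise product with the kernel and sum: 7·3 + 9·1 + 3·2.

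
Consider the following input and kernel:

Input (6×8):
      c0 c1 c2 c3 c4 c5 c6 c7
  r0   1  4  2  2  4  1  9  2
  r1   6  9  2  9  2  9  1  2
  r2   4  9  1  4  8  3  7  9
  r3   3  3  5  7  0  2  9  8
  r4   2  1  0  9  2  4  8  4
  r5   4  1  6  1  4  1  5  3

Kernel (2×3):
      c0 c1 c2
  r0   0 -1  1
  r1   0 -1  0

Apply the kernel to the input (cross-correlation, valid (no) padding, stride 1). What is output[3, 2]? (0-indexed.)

The receptive field on the input at this output position is [5 7 0 / 0 9 2]. Elementwise product with the kernel and sum: 7·-1 + 0·1 + 9·-1.

-16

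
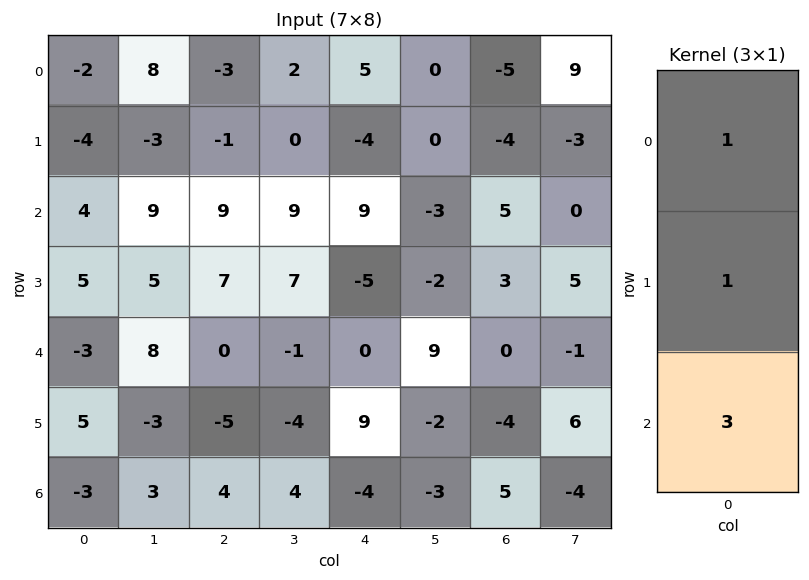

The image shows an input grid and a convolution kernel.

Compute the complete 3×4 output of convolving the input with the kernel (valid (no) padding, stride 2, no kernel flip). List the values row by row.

Output[0,0]: The receptive field on the input at this output position is [-2 / -4 / 4]. Elementwise product with the kernel and sum: -2·1 + -4·1 + 4·3.
Output[0,1]: The receptive field on the input at this output position is [-3 / -1 / 9]. Elementwise product with the kernel and sum: -3·1 + -1·1 + 9·3.

6 23 28 6
0 16 4 8
-7 7 -3 11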